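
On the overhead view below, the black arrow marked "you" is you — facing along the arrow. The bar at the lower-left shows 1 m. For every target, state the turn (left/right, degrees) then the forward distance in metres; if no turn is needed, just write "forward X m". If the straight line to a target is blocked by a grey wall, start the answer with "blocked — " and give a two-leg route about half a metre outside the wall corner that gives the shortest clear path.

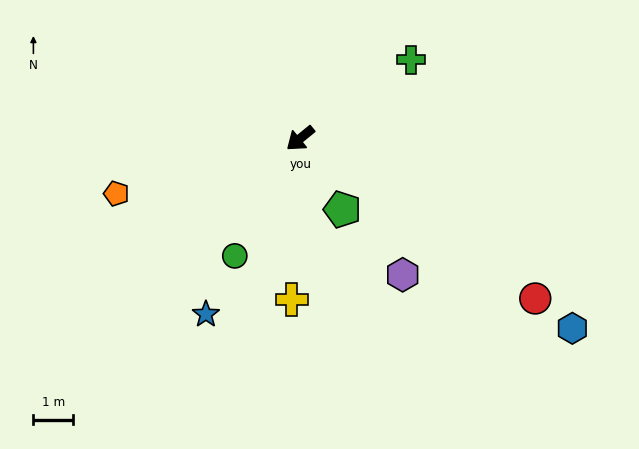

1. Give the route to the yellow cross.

turn left 48°, forward 4.1 m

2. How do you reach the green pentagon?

turn left 81°, forward 2.1 m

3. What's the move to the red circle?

turn left 107°, forward 7.2 m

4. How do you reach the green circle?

turn left 22°, forward 3.4 m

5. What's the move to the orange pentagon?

turn right 23°, forward 4.8 m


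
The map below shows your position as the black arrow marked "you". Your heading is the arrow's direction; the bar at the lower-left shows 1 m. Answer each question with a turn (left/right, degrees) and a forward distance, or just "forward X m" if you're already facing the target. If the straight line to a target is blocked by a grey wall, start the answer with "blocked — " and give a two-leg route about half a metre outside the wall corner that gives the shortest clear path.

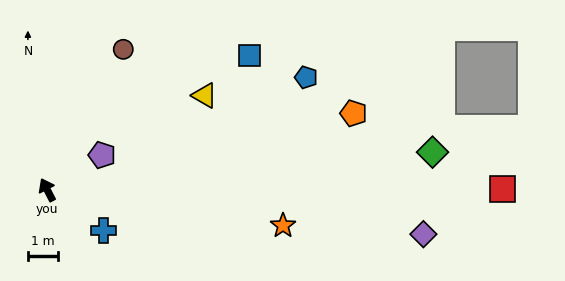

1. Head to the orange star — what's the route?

turn right 126°, forward 7.9 m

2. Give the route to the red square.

turn right 117°, forward 15.1 m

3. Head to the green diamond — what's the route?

turn right 112°, forward 12.8 m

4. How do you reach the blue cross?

turn right 153°, forward 2.3 m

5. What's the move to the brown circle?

turn right 56°, forward 5.3 m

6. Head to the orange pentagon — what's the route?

turn right 103°, forward 10.5 m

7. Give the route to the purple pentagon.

turn right 85°, forward 2.2 m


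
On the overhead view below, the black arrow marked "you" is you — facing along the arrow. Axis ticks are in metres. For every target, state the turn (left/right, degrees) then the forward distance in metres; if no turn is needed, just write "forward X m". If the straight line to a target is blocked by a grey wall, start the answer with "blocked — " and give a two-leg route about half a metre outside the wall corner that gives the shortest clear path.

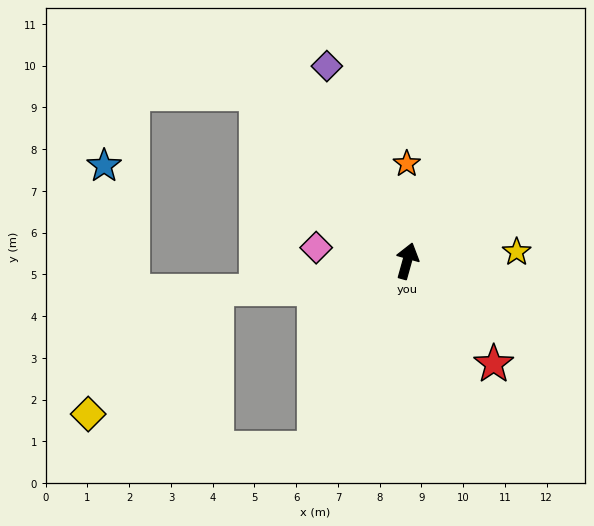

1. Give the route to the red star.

turn right 124°, forward 3.2 m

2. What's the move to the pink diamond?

turn left 97°, forward 2.2 m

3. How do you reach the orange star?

turn left 16°, forward 2.3 m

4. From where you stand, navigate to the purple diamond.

turn left 38°, forward 5.0 m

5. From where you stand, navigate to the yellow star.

turn right 70°, forward 2.6 m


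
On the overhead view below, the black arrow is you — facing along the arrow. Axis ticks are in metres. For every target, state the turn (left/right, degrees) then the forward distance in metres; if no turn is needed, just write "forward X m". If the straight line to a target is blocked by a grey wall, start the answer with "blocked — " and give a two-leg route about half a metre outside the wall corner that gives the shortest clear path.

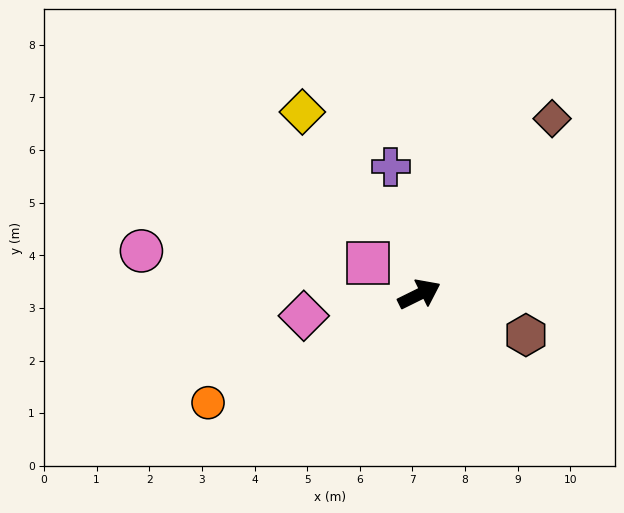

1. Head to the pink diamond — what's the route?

turn left 164°, forward 2.2 m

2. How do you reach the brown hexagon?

turn right 47°, forward 2.2 m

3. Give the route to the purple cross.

turn left 76°, forward 2.5 m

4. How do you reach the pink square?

turn left 122°, forward 1.1 m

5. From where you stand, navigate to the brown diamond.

turn left 27°, forward 4.2 m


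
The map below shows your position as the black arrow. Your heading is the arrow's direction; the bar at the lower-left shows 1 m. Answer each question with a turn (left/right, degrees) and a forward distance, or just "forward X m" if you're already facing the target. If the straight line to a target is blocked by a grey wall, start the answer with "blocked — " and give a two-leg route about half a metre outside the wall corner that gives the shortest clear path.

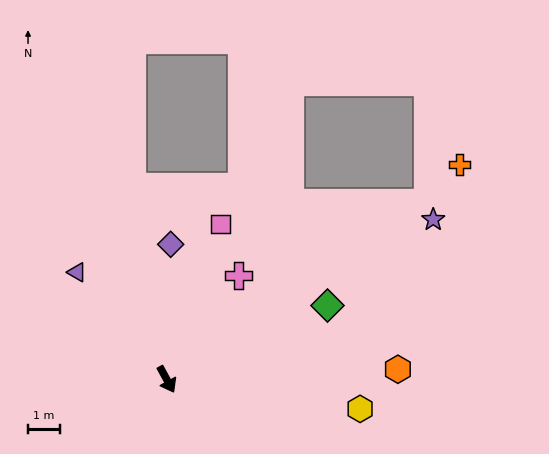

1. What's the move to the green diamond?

turn left 86°, forward 5.5 m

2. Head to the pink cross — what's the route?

turn left 117°, forward 4.0 m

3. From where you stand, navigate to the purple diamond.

turn left 150°, forward 4.2 m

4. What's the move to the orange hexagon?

turn left 64°, forward 7.2 m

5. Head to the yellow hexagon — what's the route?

turn left 53°, forward 6.1 m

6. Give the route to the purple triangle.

turn right 169°, forward 4.4 m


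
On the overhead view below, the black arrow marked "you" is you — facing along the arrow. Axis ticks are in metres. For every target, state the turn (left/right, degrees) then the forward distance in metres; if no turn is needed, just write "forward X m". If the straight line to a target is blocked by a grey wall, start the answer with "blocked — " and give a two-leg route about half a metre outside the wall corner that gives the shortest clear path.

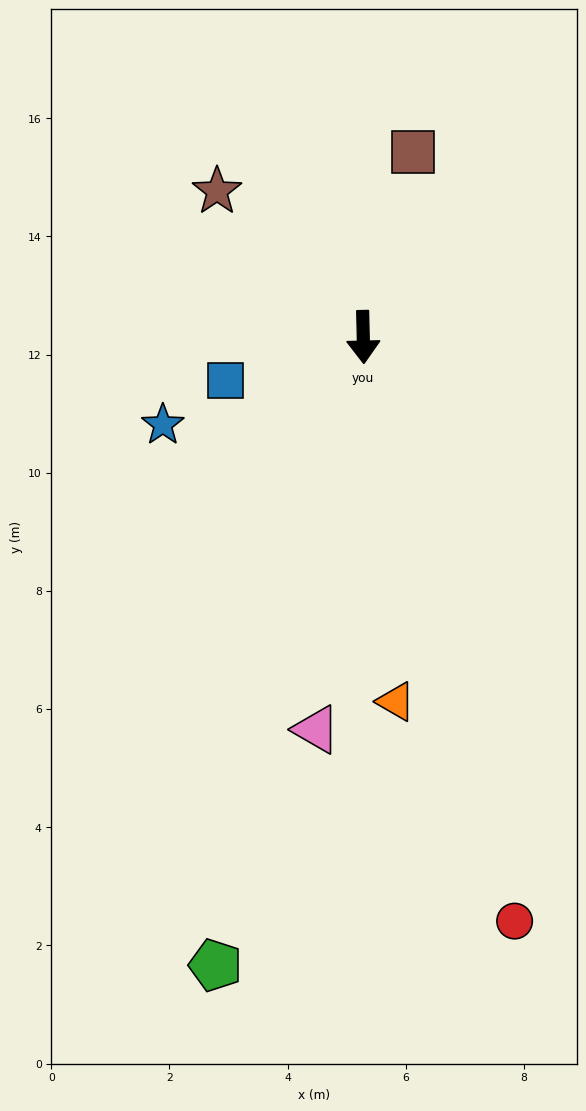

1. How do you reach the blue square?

turn right 74°, forward 2.4 m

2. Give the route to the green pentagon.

turn right 15°, forward 10.9 m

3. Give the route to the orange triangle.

turn left 4°, forward 6.2 m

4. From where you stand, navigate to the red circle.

turn left 13°, forward 10.2 m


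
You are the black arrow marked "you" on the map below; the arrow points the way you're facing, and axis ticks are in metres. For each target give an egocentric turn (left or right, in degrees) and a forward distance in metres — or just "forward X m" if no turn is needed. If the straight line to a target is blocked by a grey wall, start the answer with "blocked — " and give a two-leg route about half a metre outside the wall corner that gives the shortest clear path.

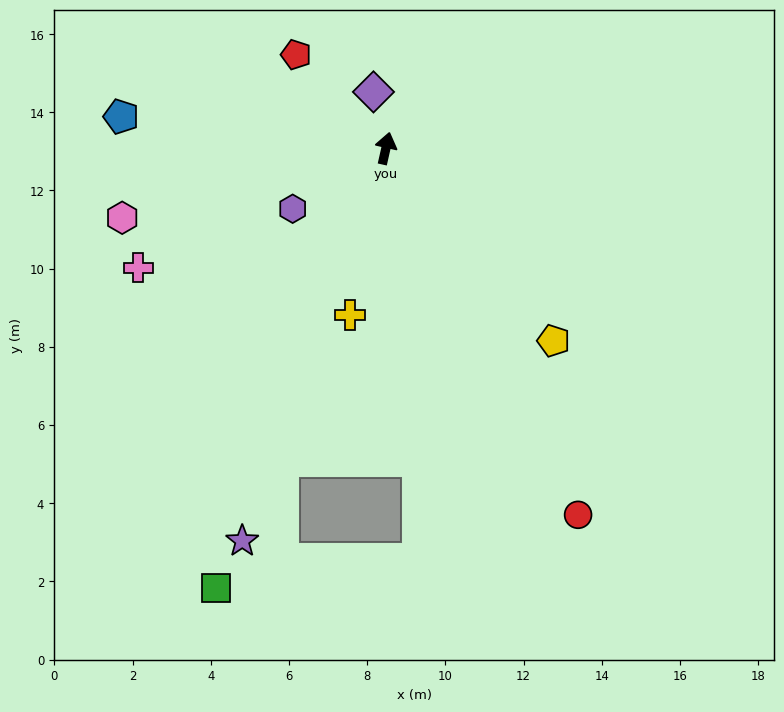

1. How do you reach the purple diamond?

turn left 25°, forward 1.5 m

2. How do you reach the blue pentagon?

turn left 96°, forward 6.8 m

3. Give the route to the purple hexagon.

turn left 136°, forward 2.8 m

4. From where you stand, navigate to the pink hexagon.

turn left 117°, forward 7.0 m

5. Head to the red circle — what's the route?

turn right 140°, forward 10.6 m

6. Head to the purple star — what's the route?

turn left 173°, forward 10.7 m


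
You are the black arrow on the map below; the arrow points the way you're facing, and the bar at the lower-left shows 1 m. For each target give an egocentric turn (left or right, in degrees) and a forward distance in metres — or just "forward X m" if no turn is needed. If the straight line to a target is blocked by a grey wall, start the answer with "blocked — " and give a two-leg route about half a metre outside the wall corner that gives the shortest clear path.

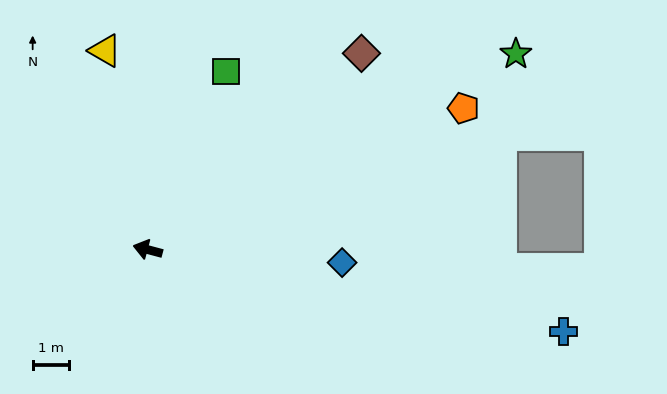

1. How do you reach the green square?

turn right 99°, forward 5.3 m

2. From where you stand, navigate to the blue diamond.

turn right 169°, forward 5.3 m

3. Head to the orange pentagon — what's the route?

turn right 141°, forward 9.5 m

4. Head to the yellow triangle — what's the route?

turn right 63°, forward 5.6 m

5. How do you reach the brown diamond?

turn right 123°, forward 8.0 m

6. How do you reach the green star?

turn right 137°, forward 11.4 m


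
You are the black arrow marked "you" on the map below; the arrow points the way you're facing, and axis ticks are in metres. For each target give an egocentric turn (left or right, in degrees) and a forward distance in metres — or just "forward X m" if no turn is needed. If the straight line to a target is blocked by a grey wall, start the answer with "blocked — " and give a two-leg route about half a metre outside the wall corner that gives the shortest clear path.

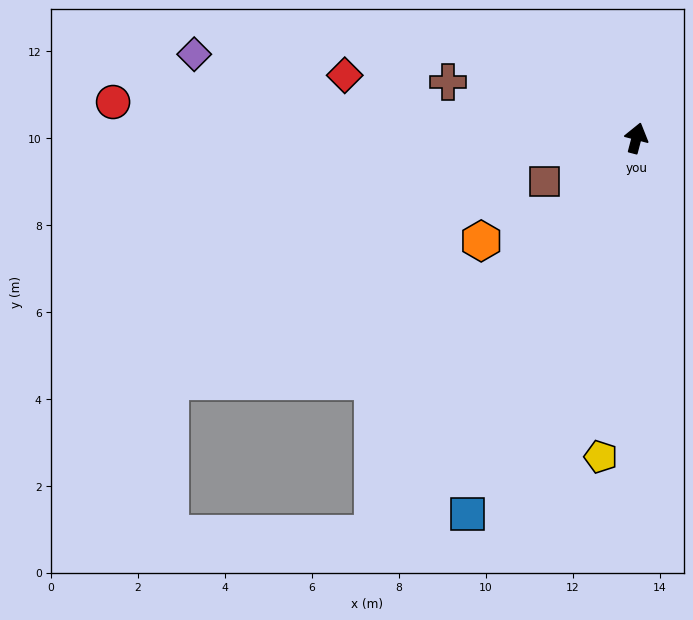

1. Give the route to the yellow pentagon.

turn right 172°, forward 7.4 m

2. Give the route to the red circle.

turn left 101°, forward 12.1 m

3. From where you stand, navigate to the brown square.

turn left 130°, forward 2.3 m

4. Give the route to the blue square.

turn left 170°, forward 9.5 m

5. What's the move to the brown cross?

turn left 88°, forward 4.5 m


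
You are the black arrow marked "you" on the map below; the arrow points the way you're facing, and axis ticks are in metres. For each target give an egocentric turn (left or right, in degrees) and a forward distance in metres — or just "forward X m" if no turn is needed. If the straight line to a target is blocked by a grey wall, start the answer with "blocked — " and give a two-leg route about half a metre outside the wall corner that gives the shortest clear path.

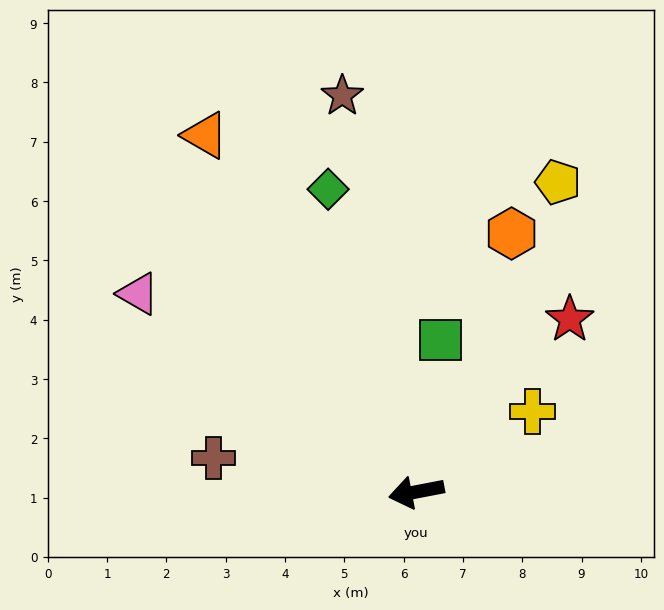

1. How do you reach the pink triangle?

turn right 46°, forward 5.8 m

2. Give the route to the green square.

turn right 110°, forward 2.6 m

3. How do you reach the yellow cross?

turn right 156°, forward 2.4 m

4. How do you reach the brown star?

turn right 90°, forward 6.8 m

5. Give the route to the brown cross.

turn right 20°, forward 3.5 m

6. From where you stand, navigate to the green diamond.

turn right 85°, forward 5.3 m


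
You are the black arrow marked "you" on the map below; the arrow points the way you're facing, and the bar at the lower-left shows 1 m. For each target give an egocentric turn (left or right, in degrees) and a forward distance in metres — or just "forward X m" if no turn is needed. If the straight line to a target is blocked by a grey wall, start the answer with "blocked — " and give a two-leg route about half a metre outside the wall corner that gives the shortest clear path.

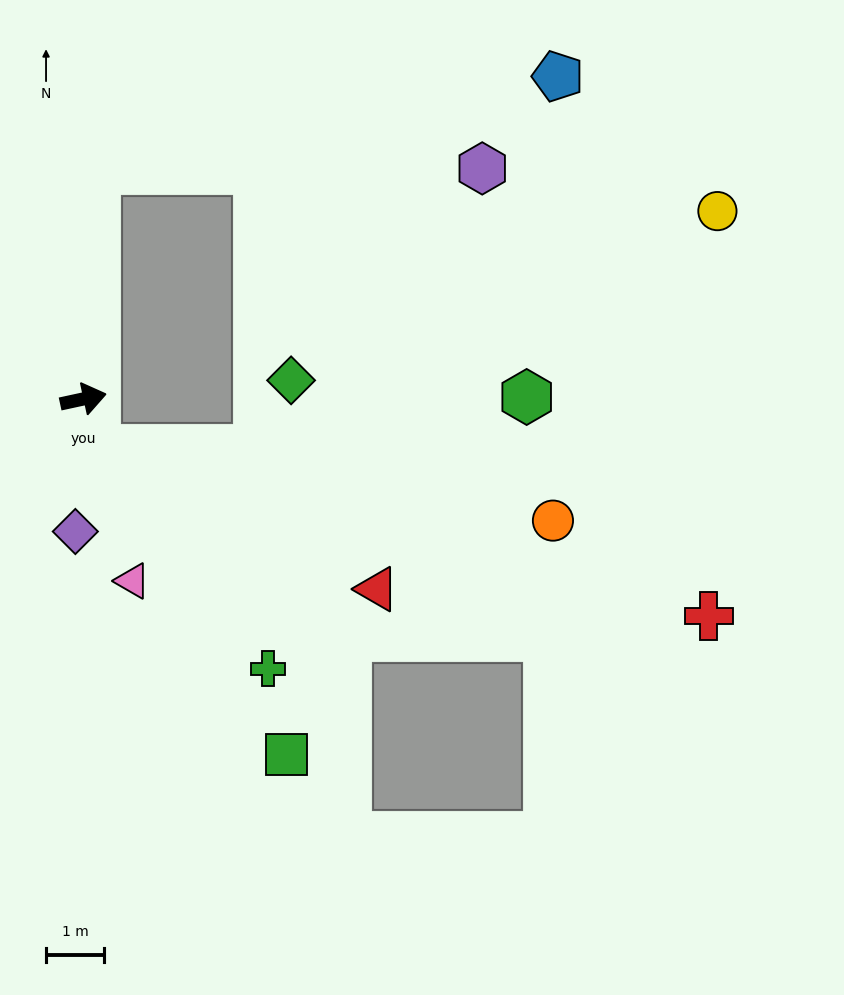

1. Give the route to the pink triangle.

turn right 87°, forward 3.2 m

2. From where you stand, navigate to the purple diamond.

turn right 106°, forward 2.3 m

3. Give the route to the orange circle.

blocked — turn right 88°, forward 0.9 m, then turn left 67°, forward 8.0 m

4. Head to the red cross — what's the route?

blocked — turn right 88°, forward 0.9 m, then turn left 60°, forward 10.9 m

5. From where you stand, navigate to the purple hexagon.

blocked — turn left 75°, forward 4.0 m, then turn right 87°, forward 6.6 m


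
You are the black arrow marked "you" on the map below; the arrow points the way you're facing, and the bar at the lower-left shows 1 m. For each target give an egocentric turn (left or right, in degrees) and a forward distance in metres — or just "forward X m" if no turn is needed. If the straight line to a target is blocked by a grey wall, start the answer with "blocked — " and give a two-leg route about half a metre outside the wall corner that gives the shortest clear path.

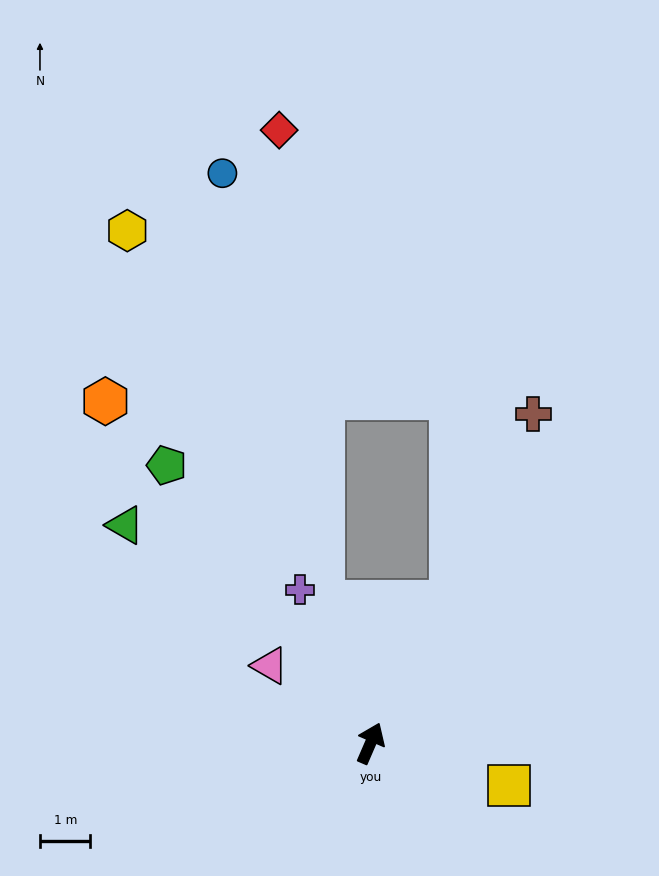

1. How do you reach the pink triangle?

turn left 76°, forward 2.5 m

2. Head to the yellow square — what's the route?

turn right 84°, forward 2.9 m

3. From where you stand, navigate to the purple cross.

turn left 48°, forward 3.3 m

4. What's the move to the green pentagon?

turn left 60°, forward 6.8 m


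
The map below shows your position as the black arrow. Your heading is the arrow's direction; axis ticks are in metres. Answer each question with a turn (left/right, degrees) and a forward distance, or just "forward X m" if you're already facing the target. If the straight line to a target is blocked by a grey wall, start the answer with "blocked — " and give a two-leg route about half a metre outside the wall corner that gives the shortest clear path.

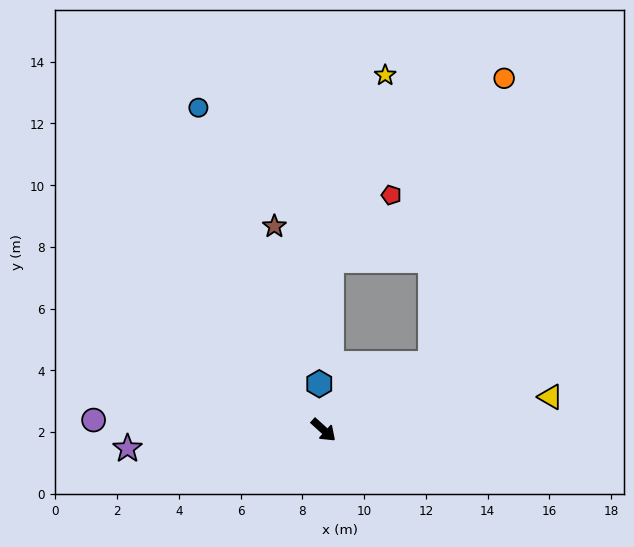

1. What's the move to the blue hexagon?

turn left 138°, forward 1.5 m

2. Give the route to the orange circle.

blocked — turn left 74°, forward 4.1 m, then turn left 44°, forward 9.5 m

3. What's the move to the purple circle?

turn right 140°, forward 7.5 m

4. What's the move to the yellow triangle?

turn left 51°, forward 7.4 m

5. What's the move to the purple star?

turn right 132°, forward 6.4 m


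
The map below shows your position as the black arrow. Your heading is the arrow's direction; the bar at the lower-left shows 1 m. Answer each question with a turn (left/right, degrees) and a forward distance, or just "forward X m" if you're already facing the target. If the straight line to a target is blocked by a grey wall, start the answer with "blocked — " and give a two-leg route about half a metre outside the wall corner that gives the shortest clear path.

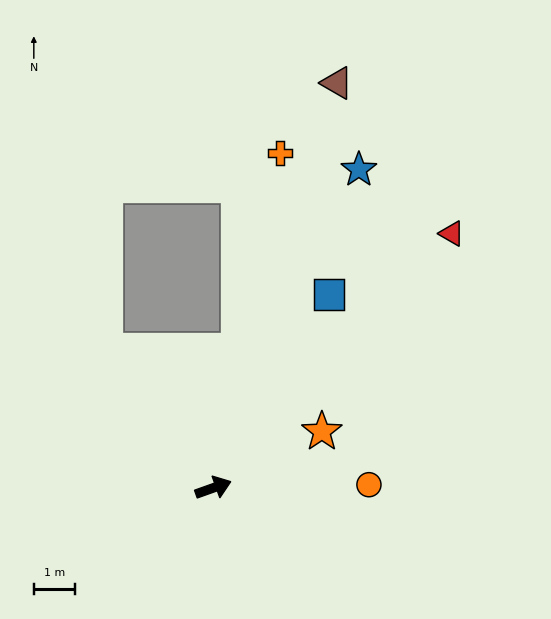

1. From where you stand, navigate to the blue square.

turn left 39°, forward 5.4 m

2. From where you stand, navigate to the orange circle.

turn right 19°, forward 3.7 m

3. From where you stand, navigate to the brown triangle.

turn left 53°, forward 10.2 m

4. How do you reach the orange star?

turn left 8°, forward 2.9 m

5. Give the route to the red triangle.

turn left 27°, forward 8.4 m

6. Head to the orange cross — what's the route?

turn left 59°, forward 8.2 m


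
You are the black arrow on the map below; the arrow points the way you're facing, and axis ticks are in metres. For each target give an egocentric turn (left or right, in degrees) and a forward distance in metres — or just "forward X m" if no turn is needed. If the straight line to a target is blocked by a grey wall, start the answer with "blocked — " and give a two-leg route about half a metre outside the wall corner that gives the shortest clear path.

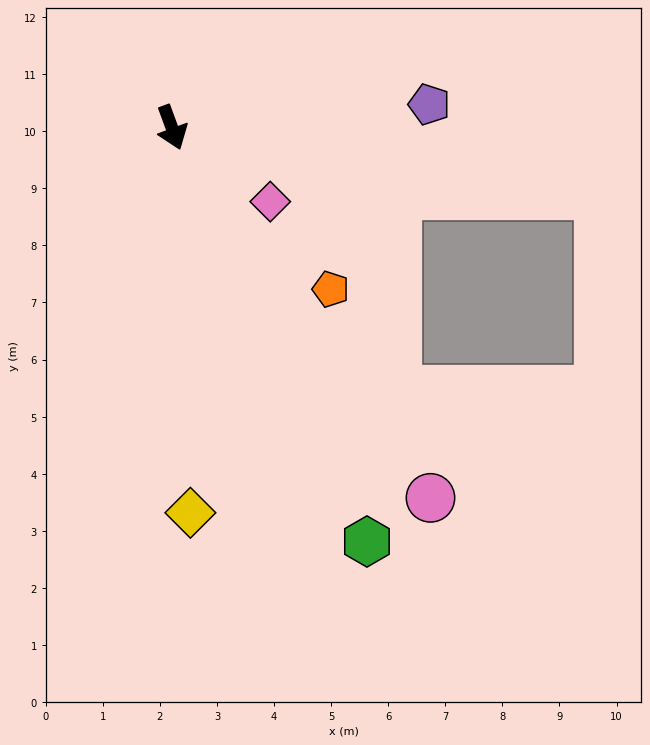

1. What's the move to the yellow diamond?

turn right 17°, forward 6.8 m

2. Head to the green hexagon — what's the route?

turn left 5°, forward 8.0 m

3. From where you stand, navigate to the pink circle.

turn left 15°, forward 7.9 m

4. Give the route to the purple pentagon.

turn left 75°, forward 4.5 m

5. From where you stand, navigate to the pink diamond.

turn left 33°, forward 2.2 m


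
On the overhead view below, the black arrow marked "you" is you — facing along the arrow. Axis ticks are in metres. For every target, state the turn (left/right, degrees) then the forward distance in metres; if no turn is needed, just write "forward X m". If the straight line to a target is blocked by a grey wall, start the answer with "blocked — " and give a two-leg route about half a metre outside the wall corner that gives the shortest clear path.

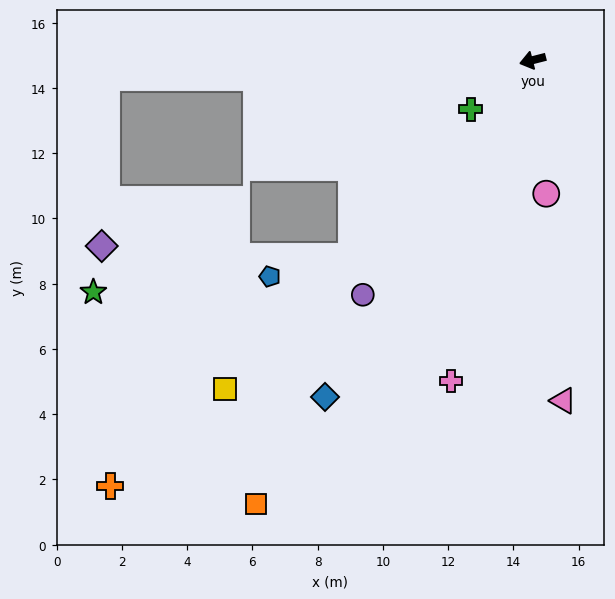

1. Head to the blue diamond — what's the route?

turn left 44°, forward 12.1 m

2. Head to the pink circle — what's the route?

turn left 81°, forward 4.1 m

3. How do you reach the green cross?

turn left 24°, forward 2.4 m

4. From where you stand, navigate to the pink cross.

turn left 61°, forward 10.1 m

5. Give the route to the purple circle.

turn left 40°, forward 8.9 m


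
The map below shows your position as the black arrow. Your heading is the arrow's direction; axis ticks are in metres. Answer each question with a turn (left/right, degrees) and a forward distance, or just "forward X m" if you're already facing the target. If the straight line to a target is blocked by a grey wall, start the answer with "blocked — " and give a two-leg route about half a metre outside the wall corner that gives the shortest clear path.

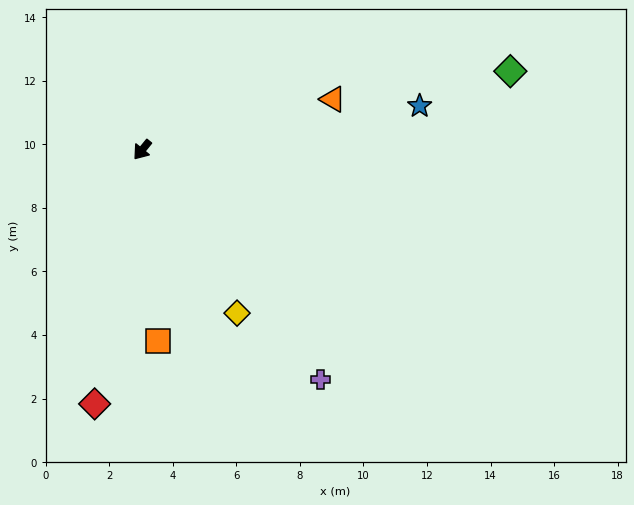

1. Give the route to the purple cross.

turn left 77°, forward 9.2 m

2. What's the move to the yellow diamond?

turn left 69°, forward 5.9 m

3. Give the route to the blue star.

turn left 138°, forward 8.8 m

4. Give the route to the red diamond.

turn left 28°, forward 8.1 m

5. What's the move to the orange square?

turn left 44°, forward 6.0 m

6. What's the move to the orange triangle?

turn left 144°, forward 6.2 m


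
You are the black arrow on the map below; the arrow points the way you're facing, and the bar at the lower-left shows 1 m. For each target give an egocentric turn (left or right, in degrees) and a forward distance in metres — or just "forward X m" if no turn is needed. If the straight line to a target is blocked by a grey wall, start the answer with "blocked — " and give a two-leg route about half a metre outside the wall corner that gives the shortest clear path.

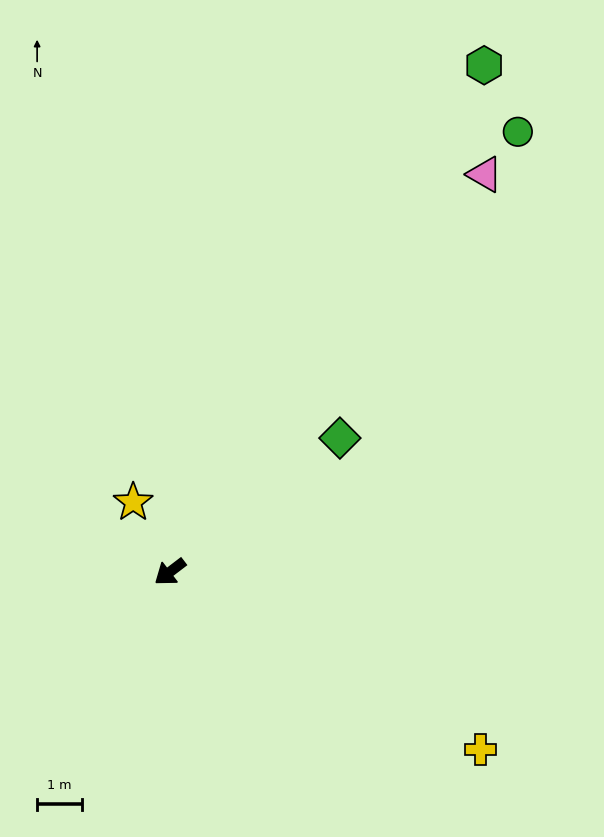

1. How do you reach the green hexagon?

turn right 159°, forward 13.3 m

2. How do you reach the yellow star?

turn right 100°, forward 1.8 m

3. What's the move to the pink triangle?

turn right 166°, forward 11.3 m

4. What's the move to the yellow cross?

turn left 113°, forward 8.0 m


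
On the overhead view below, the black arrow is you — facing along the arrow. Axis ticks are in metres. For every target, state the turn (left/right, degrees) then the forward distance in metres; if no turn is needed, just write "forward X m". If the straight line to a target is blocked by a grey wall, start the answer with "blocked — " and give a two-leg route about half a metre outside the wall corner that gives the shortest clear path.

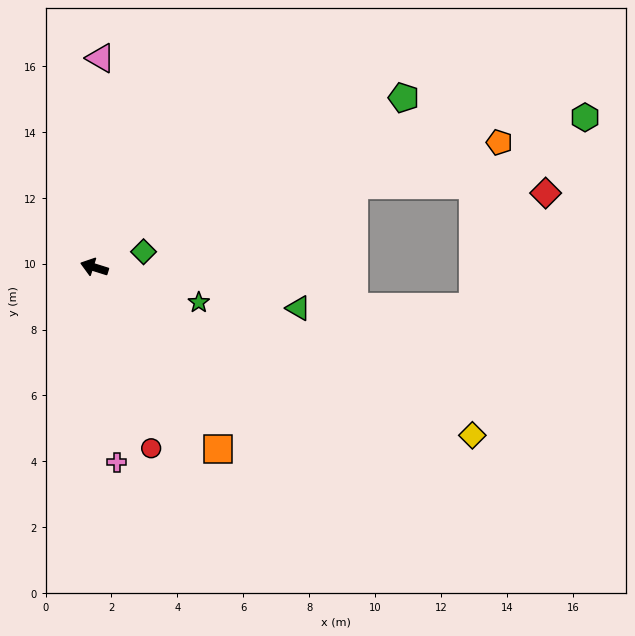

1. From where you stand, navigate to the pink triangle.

turn right 74°, forward 6.4 m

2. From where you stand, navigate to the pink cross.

turn left 114°, forward 6.0 m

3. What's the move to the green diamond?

turn right 145°, forward 1.6 m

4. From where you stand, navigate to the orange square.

turn left 142°, forward 6.7 m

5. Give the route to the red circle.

turn left 125°, forward 5.8 m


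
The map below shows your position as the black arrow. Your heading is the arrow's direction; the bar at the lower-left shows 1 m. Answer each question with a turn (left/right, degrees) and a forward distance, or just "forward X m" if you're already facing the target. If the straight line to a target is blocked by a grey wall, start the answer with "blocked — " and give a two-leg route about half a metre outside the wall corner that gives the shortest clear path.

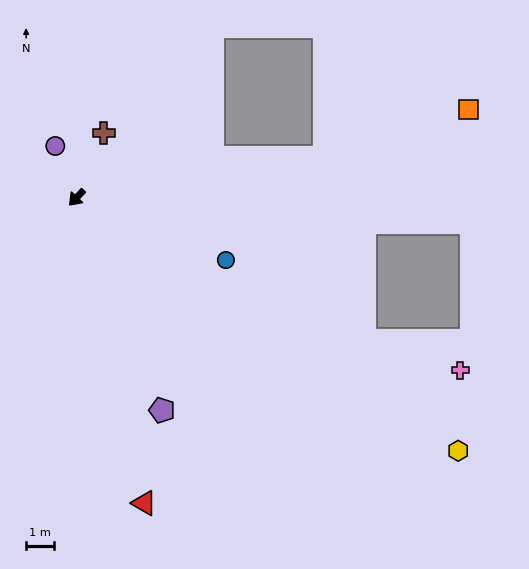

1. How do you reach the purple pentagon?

turn left 65°, forward 8.1 m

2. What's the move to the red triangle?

turn left 56°, forward 11.0 m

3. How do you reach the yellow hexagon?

turn left 100°, forward 16.2 m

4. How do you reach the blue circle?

turn left 111°, forward 5.7 m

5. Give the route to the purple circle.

turn right 114°, forward 2.0 m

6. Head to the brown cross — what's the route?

turn right 159°, forward 2.5 m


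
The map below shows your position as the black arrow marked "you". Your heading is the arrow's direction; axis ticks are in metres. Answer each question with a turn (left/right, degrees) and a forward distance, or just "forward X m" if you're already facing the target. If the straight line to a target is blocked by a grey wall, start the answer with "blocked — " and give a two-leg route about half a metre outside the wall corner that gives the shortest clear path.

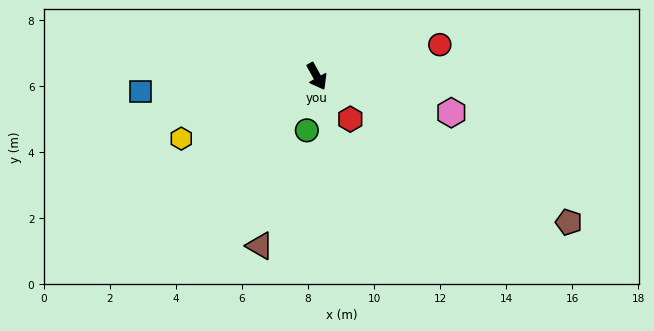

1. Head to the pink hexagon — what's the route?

turn left 46°, forward 4.2 m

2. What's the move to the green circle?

turn right 39°, forward 1.7 m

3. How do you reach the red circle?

turn left 75°, forward 3.8 m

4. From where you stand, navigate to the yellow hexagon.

turn right 94°, forward 4.5 m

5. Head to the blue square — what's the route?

turn right 114°, forward 5.3 m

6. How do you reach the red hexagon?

turn left 9°, forward 1.6 m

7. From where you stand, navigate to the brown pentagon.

turn left 31°, forward 8.8 m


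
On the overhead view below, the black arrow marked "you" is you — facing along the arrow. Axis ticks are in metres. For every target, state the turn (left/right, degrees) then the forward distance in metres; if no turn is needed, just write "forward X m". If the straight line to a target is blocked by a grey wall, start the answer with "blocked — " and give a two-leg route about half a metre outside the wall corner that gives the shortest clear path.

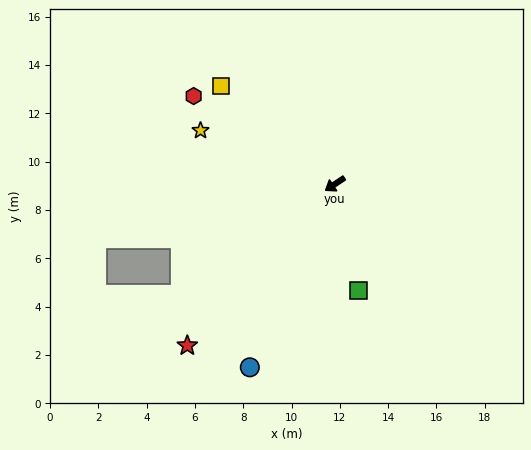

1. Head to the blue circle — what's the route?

turn left 31°, forward 8.4 m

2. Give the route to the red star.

turn left 14°, forward 9.1 m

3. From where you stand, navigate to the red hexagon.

turn right 66°, forward 6.9 m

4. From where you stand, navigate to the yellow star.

turn right 55°, forward 6.0 m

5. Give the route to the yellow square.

turn right 74°, forward 6.2 m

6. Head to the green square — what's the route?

turn left 69°, forward 4.5 m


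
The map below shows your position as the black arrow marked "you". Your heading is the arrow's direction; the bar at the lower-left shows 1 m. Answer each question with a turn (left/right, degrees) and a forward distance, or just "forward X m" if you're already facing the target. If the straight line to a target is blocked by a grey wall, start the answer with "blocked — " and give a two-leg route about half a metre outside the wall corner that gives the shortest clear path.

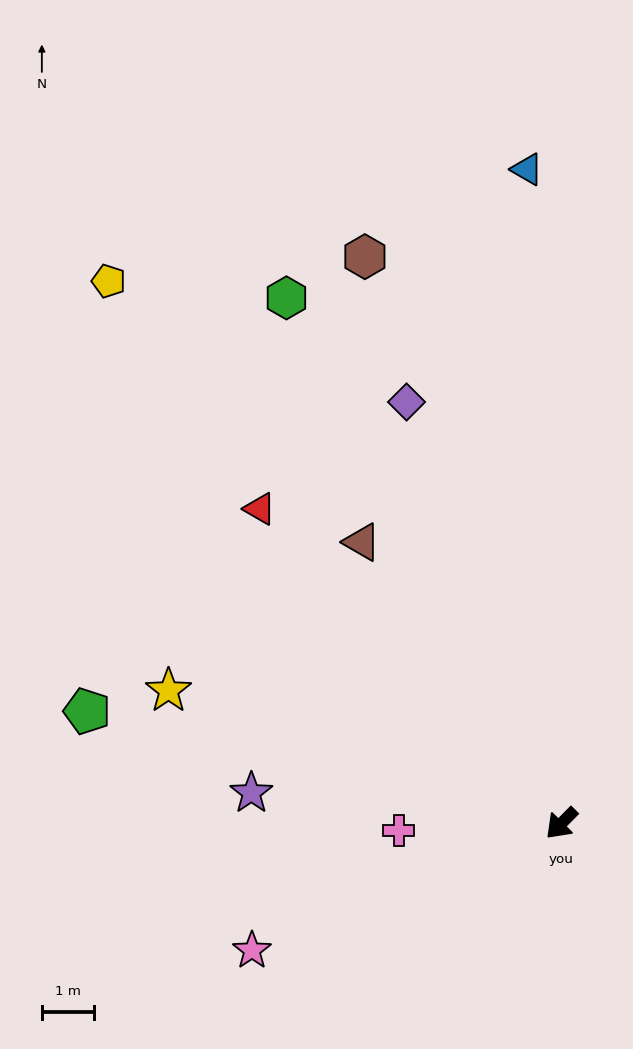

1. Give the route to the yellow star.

turn right 64°, forward 8.0 m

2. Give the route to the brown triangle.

turn right 100°, forward 6.7 m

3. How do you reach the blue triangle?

turn right 132°, forward 12.7 m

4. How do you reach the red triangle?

turn right 92°, forward 8.4 m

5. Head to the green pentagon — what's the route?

turn right 59°, forward 9.4 m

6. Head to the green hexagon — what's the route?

turn right 108°, forward 11.5 m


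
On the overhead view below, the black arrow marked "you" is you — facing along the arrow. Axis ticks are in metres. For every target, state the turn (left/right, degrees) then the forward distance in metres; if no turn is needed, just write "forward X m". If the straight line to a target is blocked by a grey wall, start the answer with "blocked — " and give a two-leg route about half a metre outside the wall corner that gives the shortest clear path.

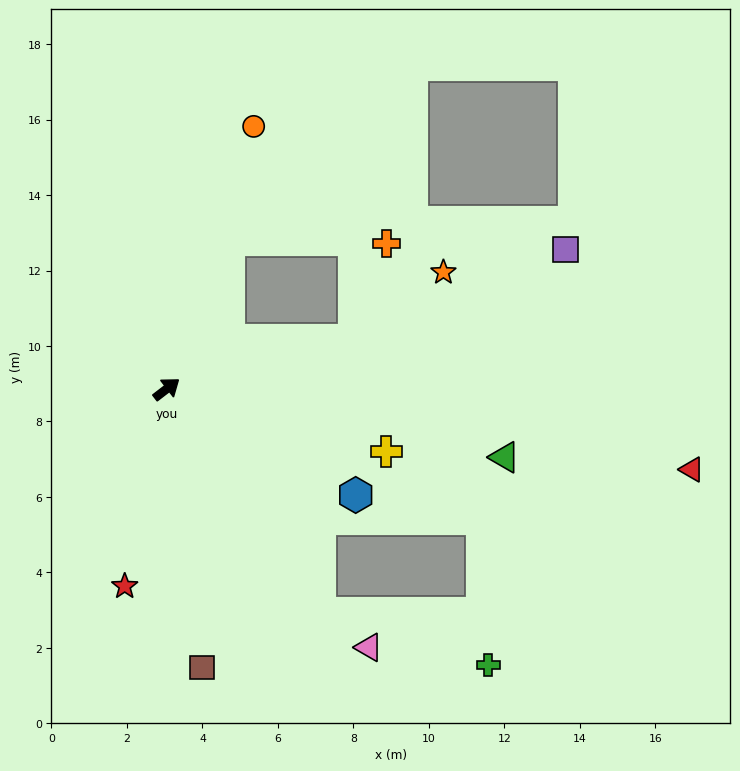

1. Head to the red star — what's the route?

turn right 140°, forward 5.3 m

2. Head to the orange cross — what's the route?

blocked — turn right 23°, forward 5.1 m, then turn left 57°, forward 2.7 m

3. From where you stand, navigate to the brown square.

turn right 120°, forward 7.4 m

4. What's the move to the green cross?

blocked — turn right 60°, forward 9.0 m, then turn right 65°, forward 3.9 m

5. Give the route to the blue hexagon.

turn right 67°, forward 5.7 m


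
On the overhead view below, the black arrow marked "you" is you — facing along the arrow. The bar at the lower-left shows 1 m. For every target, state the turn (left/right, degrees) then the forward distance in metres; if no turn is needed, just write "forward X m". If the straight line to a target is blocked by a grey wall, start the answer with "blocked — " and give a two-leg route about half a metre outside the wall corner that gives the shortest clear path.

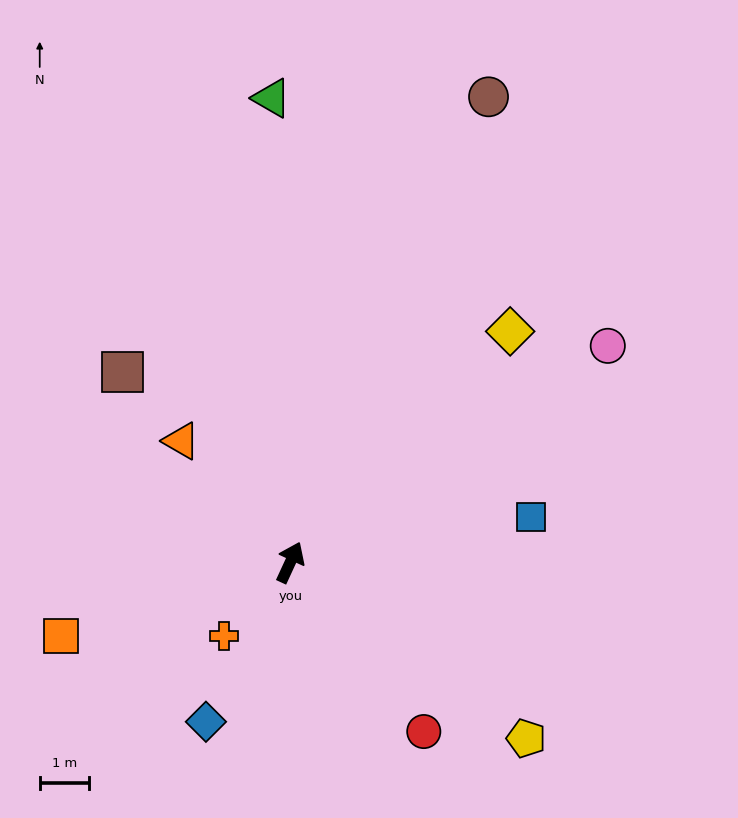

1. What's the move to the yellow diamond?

turn right 19°, forward 6.5 m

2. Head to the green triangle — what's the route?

turn left 27°, forward 9.5 m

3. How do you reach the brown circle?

forward 10.3 m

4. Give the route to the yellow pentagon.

turn right 102°, forward 6.0 m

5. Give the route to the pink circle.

turn right 31°, forward 7.9 m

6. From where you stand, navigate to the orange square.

turn left 133°, forward 4.9 m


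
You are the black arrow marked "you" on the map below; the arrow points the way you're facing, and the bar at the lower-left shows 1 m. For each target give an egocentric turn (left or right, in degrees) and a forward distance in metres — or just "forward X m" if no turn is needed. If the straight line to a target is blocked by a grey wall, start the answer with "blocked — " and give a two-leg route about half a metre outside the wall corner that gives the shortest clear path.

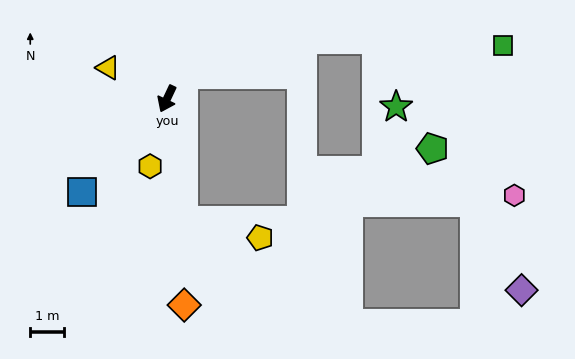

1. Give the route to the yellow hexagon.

turn left 11°, forward 2.1 m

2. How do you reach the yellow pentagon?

blocked — turn left 33°, forward 3.6 m, then turn left 69°, forward 2.4 m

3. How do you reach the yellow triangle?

turn right 93°, forward 2.0 m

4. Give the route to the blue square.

turn right 17°, forward 3.8 m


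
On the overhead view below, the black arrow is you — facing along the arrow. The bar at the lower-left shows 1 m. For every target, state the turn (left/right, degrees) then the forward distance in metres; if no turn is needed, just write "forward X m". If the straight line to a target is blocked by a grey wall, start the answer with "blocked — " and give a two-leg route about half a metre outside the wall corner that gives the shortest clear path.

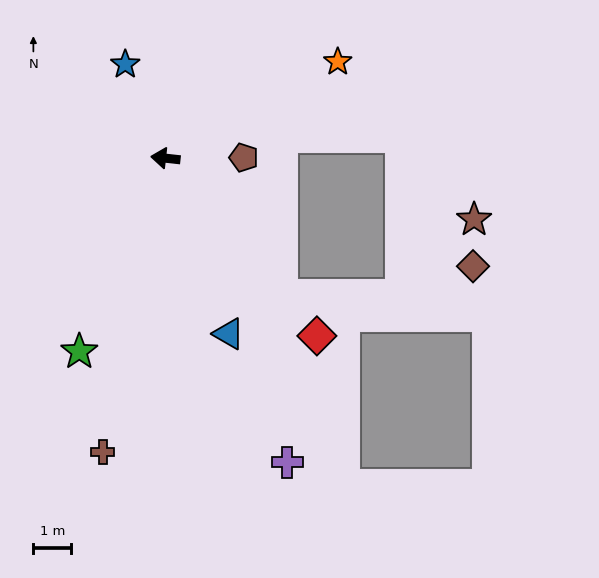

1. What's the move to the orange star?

turn right 145°, forward 5.2 m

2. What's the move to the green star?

turn left 72°, forward 5.6 m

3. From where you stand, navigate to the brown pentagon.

turn right 173°, forward 2.1 m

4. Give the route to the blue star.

turn right 61°, forward 2.7 m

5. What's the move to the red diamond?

turn left 137°, forward 6.1 m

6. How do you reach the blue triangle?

turn left 116°, forward 4.9 m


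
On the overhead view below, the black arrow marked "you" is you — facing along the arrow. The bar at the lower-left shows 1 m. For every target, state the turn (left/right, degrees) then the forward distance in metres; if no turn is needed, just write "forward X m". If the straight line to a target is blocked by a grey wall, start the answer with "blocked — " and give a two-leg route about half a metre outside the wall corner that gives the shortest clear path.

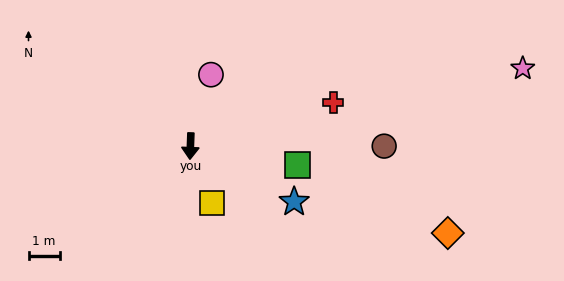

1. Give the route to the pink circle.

turn left 166°, forward 2.4 m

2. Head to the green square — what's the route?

turn left 82°, forward 3.5 m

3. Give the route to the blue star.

turn left 64°, forward 3.8 m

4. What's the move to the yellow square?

turn left 23°, forward 2.0 m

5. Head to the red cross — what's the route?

turn left 109°, forward 4.8 m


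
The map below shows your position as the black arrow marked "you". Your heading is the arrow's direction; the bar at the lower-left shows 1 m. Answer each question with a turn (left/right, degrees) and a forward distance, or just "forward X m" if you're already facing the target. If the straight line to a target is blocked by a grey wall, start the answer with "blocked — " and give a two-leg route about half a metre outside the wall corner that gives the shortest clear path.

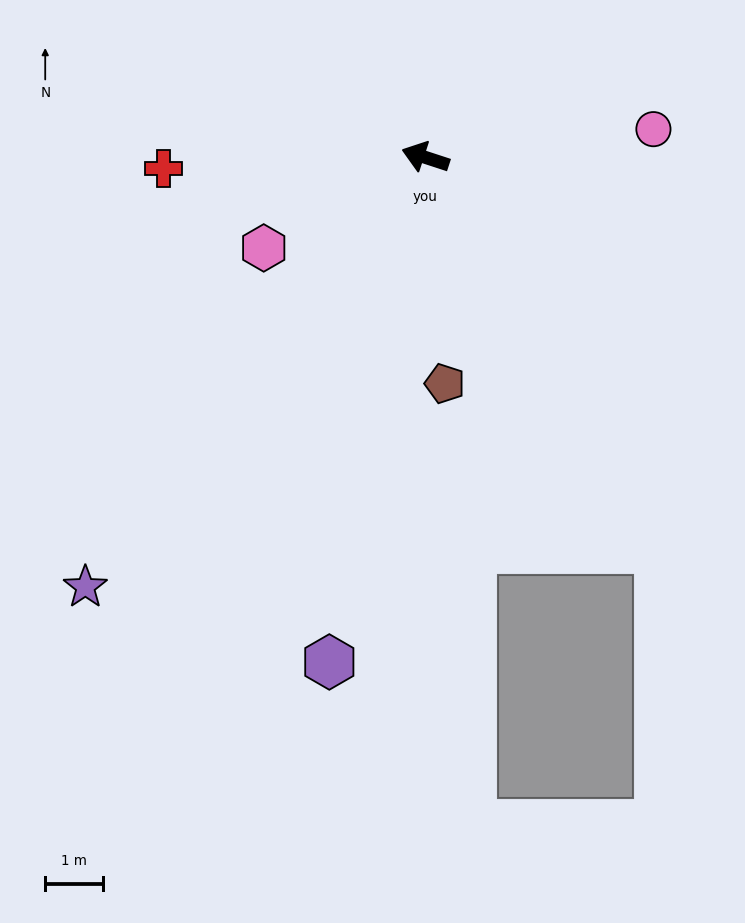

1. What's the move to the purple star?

turn left 70°, forward 9.6 m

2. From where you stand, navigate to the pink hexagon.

turn left 47°, forward 3.2 m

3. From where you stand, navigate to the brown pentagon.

turn left 113°, forward 4.0 m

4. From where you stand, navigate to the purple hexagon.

turn left 97°, forward 9.0 m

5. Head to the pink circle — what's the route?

turn right 155°, forward 4.0 m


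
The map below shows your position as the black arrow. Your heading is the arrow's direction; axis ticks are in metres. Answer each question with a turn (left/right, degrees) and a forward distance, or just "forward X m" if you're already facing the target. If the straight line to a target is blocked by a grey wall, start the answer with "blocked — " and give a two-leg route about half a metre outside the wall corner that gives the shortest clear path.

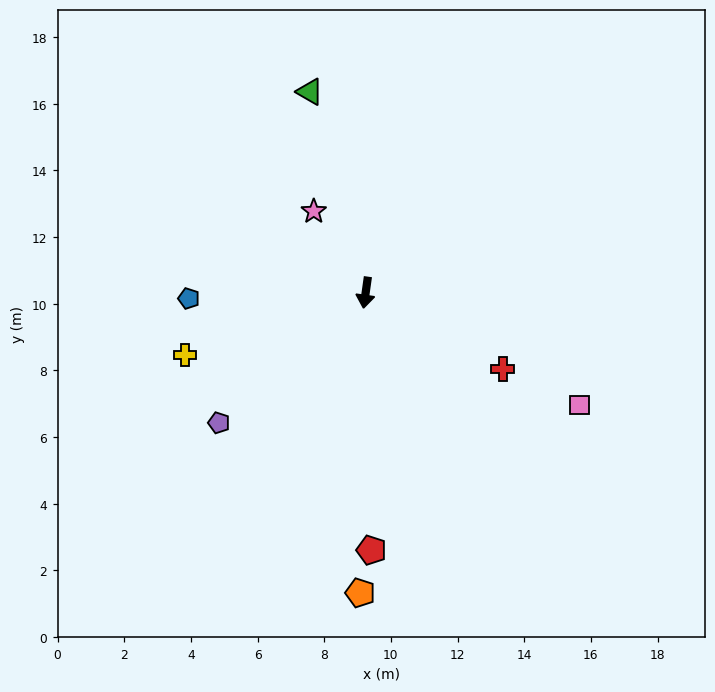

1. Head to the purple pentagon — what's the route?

turn right 40°, forward 5.9 m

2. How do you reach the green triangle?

turn right 156°, forward 6.3 m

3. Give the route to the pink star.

turn right 139°, forward 2.9 m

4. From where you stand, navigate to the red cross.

turn left 69°, forward 4.7 m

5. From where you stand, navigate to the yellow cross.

turn right 63°, forward 5.7 m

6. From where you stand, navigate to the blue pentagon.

turn right 80°, forward 5.3 m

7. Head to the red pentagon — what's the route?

turn left 9°, forward 7.7 m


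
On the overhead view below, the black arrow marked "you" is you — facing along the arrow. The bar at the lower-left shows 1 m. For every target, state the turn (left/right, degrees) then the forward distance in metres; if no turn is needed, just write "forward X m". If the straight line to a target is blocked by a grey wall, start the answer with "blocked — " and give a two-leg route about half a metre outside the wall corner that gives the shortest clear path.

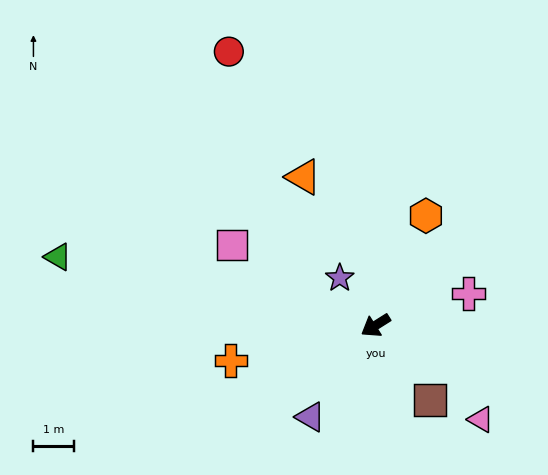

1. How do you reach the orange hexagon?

turn right 147°, forward 3.0 m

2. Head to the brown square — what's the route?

turn left 94°, forward 2.3 m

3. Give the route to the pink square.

turn right 61°, forward 4.0 m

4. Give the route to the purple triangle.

turn left 22°, forward 2.7 m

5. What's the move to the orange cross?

turn right 19°, forward 3.6 m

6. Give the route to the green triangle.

turn right 44°, forward 8.0 m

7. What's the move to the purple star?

turn right 85°, forward 1.5 m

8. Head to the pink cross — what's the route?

turn left 167°, forward 2.4 m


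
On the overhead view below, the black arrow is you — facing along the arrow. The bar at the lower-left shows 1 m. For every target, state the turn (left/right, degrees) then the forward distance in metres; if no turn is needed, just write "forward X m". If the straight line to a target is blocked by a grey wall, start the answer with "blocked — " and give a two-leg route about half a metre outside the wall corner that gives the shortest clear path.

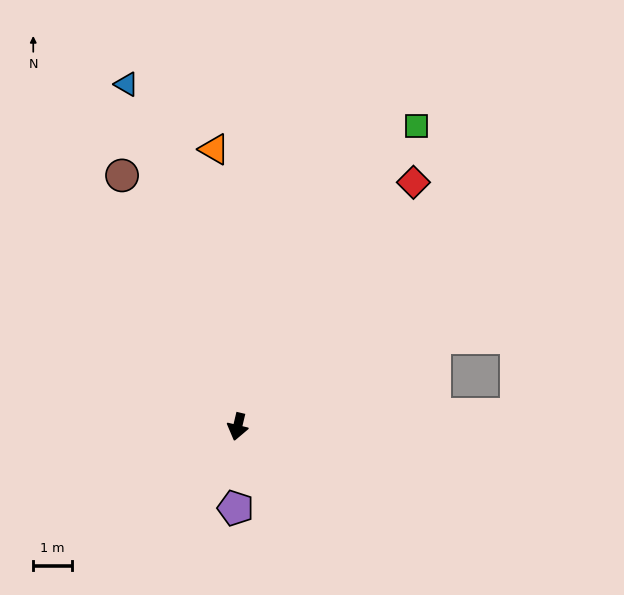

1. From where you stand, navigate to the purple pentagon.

turn left 12°, forward 2.1 m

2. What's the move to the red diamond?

turn left 158°, forward 7.9 m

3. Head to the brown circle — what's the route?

turn right 142°, forward 7.2 m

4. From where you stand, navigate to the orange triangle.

turn right 162°, forward 7.3 m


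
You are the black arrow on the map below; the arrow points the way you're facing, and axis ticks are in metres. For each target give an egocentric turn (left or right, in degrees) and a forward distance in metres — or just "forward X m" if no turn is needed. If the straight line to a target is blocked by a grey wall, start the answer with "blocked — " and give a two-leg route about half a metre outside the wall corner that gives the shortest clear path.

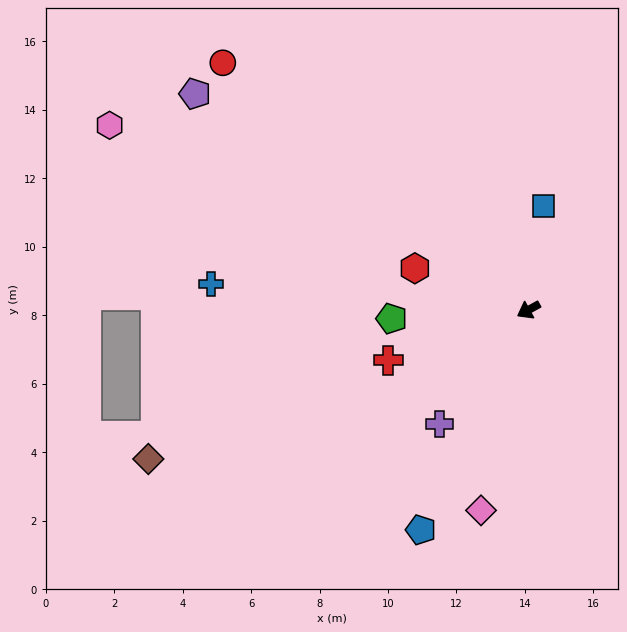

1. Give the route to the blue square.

turn right 127°, forward 3.1 m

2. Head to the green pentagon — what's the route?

turn right 25°, forward 4.0 m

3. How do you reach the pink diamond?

turn left 48°, forward 6.0 m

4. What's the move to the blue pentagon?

turn left 35°, forward 7.2 m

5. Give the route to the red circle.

turn right 68°, forward 11.5 m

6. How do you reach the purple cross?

turn left 23°, forward 4.2 m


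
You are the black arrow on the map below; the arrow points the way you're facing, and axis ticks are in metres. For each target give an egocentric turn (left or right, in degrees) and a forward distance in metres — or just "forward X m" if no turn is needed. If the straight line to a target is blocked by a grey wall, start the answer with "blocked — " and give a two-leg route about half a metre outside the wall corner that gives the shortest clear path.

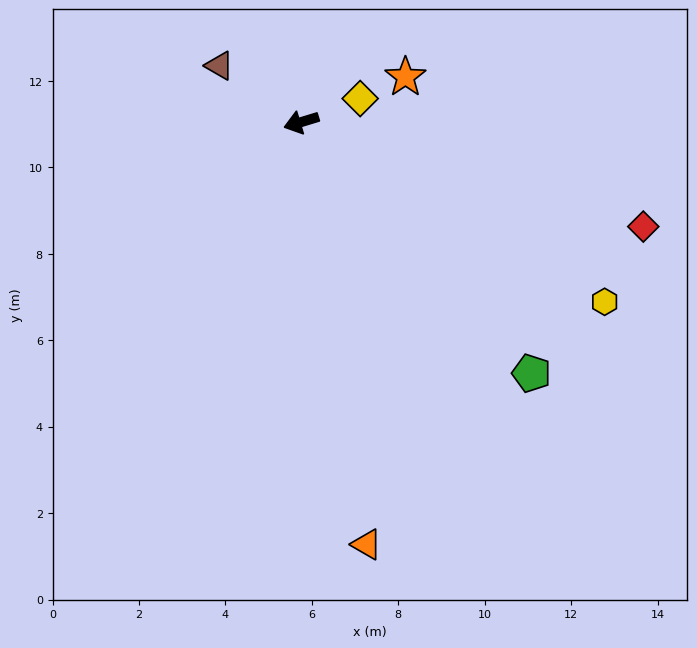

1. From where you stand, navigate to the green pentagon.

turn left 116°, forward 7.9 m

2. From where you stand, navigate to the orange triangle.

turn left 82°, forward 9.9 m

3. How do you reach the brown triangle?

turn right 51°, forward 2.3 m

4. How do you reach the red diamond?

turn left 146°, forward 8.3 m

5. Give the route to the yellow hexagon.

turn left 132°, forward 8.2 m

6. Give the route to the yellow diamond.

turn right 175°, forward 1.5 m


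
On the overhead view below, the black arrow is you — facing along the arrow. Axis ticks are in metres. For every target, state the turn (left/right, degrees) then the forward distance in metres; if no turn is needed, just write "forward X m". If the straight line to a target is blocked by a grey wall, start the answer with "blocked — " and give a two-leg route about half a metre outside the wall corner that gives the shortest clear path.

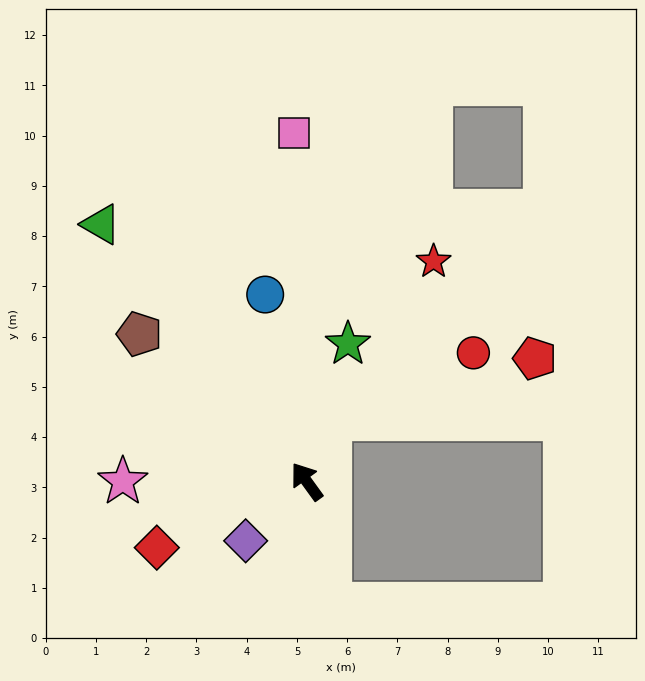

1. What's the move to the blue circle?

turn right 23°, forward 3.8 m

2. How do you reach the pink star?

turn left 54°, forward 3.7 m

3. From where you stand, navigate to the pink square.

turn right 34°, forward 6.9 m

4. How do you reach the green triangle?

turn left 3°, forward 6.6 m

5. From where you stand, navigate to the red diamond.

turn left 78°, forward 3.3 m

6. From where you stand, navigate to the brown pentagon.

turn left 13°, forward 4.4 m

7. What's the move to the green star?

turn right 53°, forward 2.9 m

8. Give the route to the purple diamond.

turn left 98°, forward 1.7 m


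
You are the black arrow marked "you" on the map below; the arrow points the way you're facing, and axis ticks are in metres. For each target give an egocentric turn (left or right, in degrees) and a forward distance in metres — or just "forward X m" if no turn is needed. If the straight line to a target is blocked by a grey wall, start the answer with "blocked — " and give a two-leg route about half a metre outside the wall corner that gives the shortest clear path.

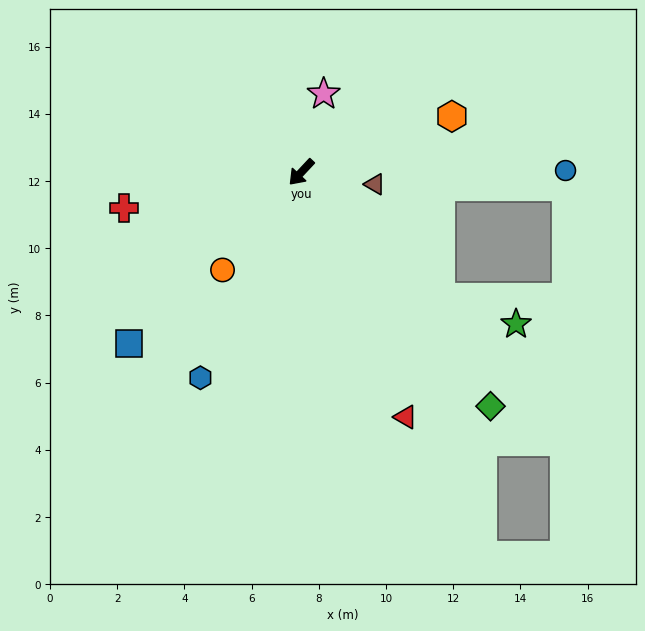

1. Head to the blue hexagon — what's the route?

turn left 17°, forward 6.8 m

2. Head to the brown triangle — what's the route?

turn left 124°, forward 2.2 m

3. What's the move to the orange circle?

turn left 4°, forward 3.7 m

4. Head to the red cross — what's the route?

turn right 35°, forward 5.4 m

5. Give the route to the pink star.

turn right 153°, forward 2.4 m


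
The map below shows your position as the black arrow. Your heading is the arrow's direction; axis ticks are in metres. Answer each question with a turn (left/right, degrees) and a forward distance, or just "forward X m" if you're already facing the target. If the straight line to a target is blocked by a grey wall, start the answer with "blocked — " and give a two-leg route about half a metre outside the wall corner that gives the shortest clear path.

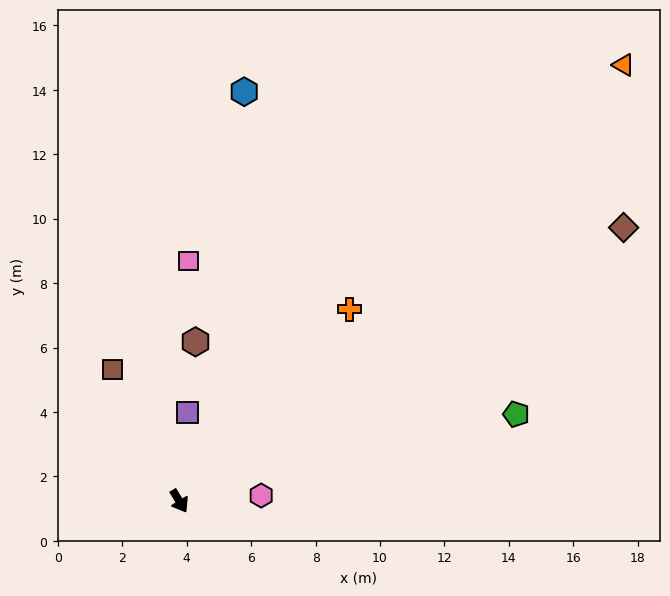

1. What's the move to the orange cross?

turn left 107°, forward 8.0 m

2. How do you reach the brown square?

turn left 176°, forward 4.6 m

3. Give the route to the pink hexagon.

turn left 63°, forward 2.5 m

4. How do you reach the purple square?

turn left 144°, forward 2.8 m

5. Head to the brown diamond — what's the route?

turn left 90°, forward 16.2 m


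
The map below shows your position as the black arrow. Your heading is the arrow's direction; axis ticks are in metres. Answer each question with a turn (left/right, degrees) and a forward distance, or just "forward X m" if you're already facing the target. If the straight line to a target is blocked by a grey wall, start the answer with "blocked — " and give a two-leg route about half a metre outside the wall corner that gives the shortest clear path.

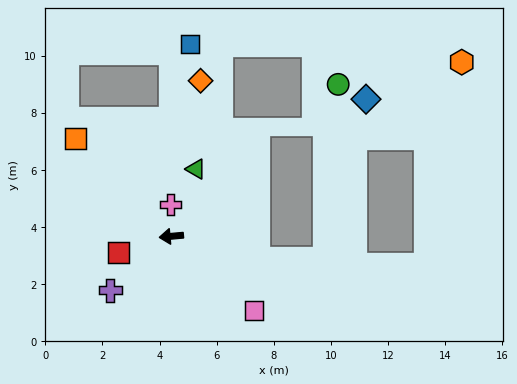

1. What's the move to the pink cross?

turn right 94°, forward 1.1 m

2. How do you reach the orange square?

turn right 51°, forward 4.8 m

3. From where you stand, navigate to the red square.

turn left 12°, forward 1.9 m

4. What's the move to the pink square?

turn left 133°, forward 3.9 m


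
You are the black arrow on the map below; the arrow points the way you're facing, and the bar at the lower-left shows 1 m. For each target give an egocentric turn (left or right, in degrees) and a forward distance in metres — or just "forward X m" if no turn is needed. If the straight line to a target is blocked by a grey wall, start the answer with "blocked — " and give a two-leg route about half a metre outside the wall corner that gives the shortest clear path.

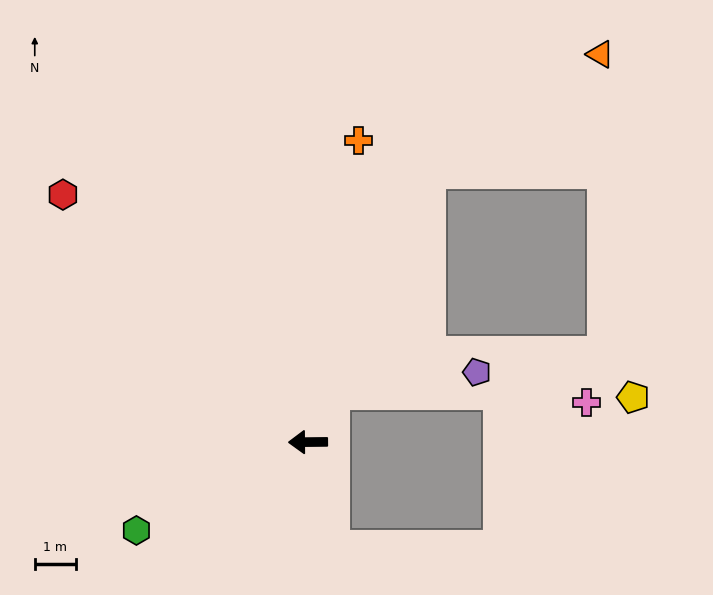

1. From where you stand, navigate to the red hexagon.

turn right 46°, forward 8.4 m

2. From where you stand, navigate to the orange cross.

turn right 100°, forward 7.4 m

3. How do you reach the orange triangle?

blocked — turn right 115°, forward 7.2 m, then turn right 31°, forward 5.1 m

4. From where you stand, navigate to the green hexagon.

turn left 27°, forward 4.7 m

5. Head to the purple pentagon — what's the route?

blocked — turn right 116°, forward 1.3 m, then turn right 57°, forward 3.5 m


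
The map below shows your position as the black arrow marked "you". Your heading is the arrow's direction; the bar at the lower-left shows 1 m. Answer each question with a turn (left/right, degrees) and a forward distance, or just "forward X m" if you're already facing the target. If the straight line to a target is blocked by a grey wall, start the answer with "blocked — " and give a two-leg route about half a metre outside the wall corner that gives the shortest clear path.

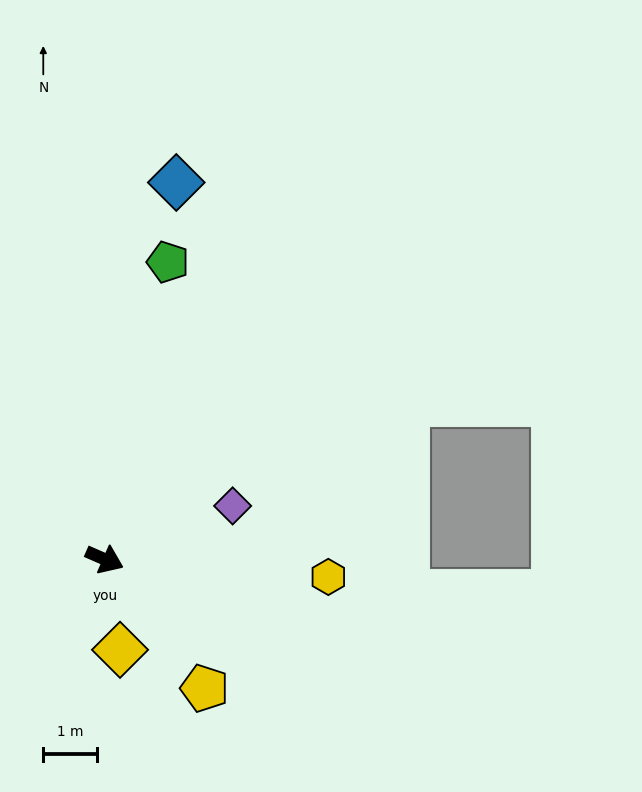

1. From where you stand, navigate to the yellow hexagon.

turn left 19°, forward 4.2 m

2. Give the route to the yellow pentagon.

turn right 29°, forward 3.0 m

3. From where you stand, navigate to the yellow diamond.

turn right 57°, forward 1.7 m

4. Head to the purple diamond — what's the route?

turn left 46°, forward 2.6 m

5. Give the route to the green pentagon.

turn left 102°, forward 5.6 m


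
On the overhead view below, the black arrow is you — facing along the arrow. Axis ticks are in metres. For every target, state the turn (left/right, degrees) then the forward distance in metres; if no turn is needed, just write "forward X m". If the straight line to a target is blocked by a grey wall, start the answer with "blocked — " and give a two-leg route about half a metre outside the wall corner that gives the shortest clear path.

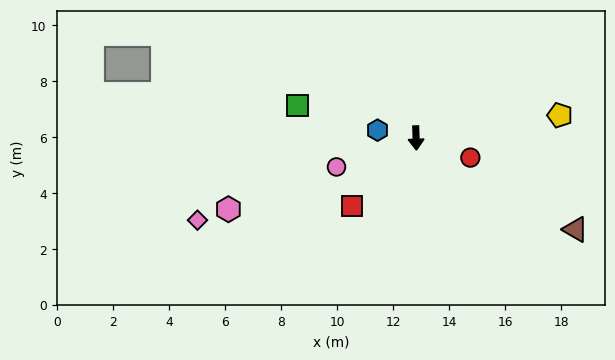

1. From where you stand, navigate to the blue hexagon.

turn right 103°, forward 1.4 m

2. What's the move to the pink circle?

turn right 72°, forward 3.0 m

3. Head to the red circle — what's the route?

turn left 68°, forward 2.1 m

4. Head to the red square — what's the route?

turn right 45°, forward 3.4 m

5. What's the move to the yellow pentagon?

turn left 97°, forward 5.2 m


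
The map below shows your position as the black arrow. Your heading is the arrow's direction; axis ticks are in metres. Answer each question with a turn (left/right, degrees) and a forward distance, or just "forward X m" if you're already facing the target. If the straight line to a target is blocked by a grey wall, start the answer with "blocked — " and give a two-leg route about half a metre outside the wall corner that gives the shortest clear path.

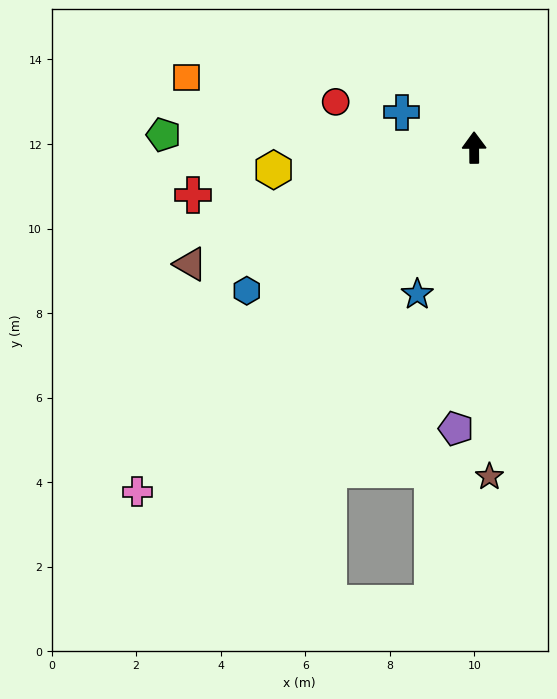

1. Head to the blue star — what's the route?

turn left 158°, forward 3.7 m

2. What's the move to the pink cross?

turn left 135°, forward 11.4 m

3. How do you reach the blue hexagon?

turn left 122°, forward 6.4 m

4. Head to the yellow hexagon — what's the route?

turn left 96°, forward 4.8 m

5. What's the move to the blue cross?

turn left 64°, forward 1.9 m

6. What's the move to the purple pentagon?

turn left 176°, forward 6.7 m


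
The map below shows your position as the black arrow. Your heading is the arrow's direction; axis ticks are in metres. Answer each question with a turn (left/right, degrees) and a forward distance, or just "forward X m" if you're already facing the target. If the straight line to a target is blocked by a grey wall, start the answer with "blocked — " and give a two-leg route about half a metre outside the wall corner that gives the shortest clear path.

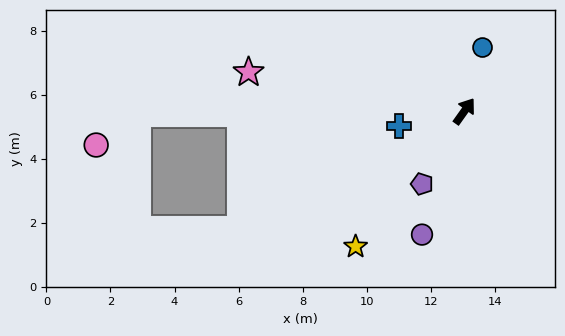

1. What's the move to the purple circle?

turn right 163°, forward 4.1 m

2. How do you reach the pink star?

turn left 115°, forward 6.8 m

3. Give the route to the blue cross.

turn left 138°, forward 2.1 m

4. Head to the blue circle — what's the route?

turn left 20°, forward 2.1 m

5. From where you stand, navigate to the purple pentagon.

turn right 175°, forward 2.6 m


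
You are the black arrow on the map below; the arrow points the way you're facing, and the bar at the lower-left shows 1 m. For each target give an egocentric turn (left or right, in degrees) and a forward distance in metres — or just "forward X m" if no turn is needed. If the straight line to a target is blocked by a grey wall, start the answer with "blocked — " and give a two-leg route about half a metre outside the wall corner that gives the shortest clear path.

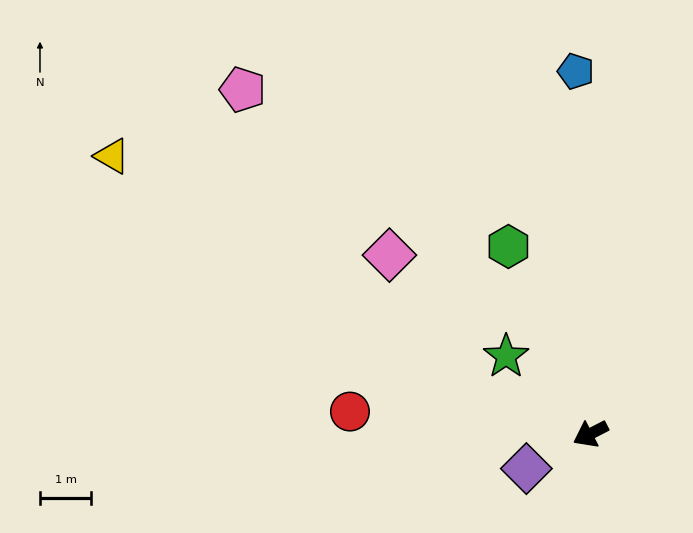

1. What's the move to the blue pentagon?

turn right 115°, forward 7.1 m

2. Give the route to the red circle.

turn right 33°, forward 4.7 m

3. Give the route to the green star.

turn right 70°, forward 2.2 m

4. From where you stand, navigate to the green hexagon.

turn right 94°, forward 4.0 m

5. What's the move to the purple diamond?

forward 1.4 m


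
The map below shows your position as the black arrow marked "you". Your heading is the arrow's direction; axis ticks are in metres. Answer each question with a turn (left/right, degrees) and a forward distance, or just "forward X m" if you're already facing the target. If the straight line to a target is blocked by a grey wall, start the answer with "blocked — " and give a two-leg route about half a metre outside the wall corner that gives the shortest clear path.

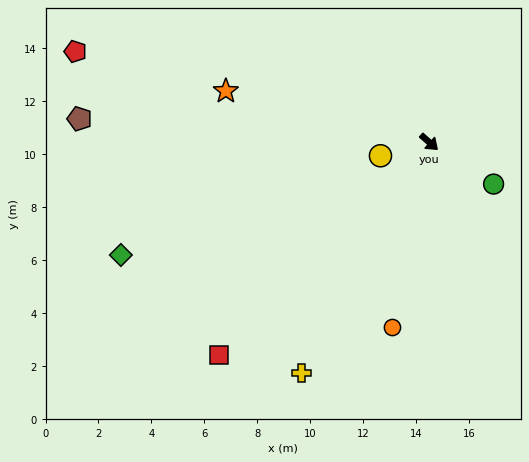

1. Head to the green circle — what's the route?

turn left 9°, forward 2.9 m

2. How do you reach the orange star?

turn right 153°, forward 7.9 m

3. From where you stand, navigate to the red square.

turn right 93°, forward 11.3 m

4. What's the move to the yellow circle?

turn right 123°, forward 1.9 m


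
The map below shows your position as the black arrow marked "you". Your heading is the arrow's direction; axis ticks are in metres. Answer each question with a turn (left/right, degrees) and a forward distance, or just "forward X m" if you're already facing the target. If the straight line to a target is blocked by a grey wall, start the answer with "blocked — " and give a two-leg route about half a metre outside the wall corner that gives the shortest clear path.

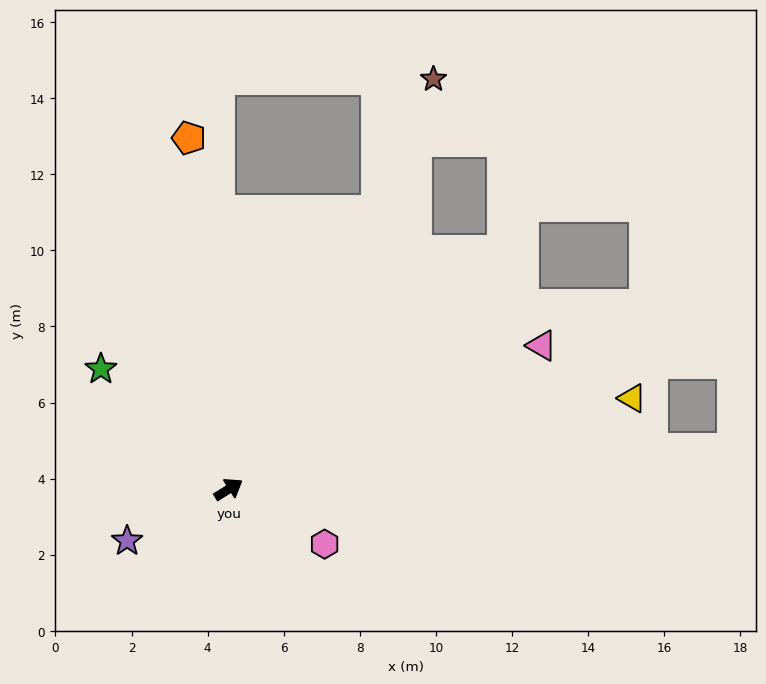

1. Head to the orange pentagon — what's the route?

turn left 64°, forward 9.3 m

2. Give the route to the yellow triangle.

turn right 19°, forward 10.9 m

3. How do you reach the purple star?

turn left 175°, forward 3.0 m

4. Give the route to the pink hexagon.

turn right 62°, forward 2.9 m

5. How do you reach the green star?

turn left 105°, forward 4.6 m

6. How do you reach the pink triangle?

turn right 8°, forward 9.1 m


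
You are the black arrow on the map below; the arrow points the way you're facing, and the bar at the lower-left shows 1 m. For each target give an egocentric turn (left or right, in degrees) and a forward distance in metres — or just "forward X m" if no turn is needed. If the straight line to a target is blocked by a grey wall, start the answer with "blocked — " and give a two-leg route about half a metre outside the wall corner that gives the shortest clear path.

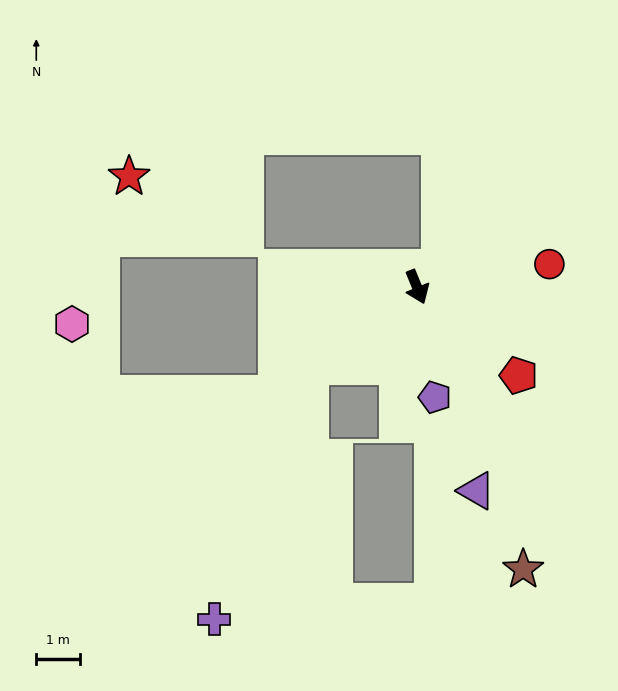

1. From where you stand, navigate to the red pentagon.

turn left 27°, forward 3.1 m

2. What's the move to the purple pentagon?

turn right 13°, forward 2.5 m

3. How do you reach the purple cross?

blocked — turn right 76°, forward 3.0 m, then turn left 33°, forward 6.2 m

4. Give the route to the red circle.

turn left 77°, forward 3.1 m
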